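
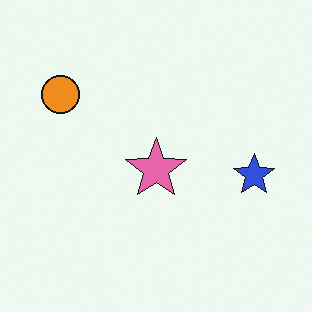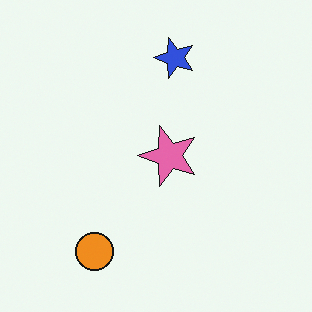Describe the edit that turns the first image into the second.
The transformation is: rotated 90° counter-clockwise.

The orange circle sits in the top-left of the first image and the bottom-left of the second — consistent with a whole-image 90° counter-clockwise rotation.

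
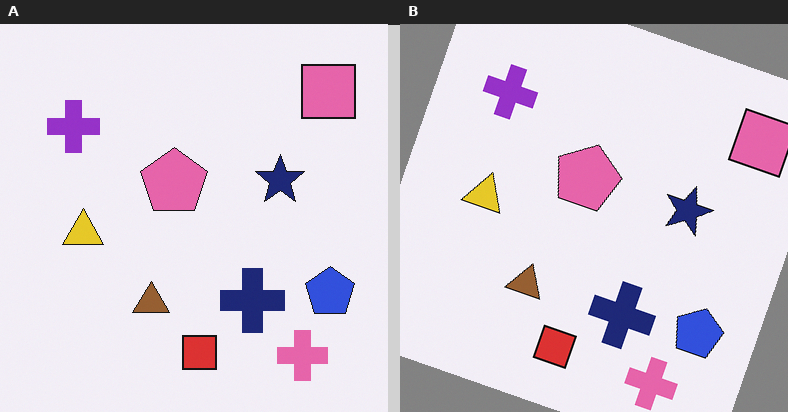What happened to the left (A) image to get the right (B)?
This is the original image rotated clockwise by a clearly visible amount.

Every shape is tilted by the same angle and the image corners show triangular fill wedges — a whole-image rotation by a non-right angle.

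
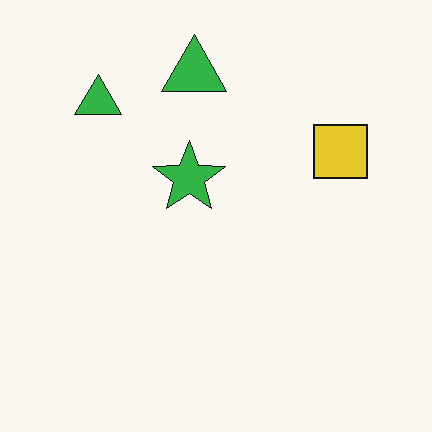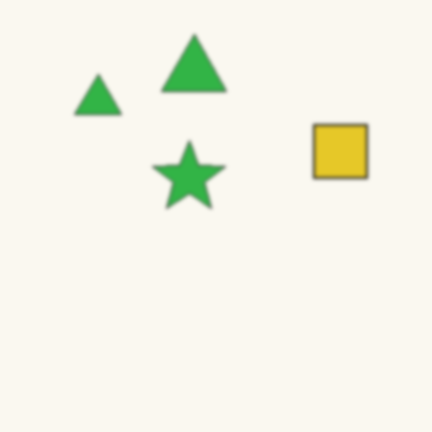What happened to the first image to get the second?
Lightly blurred.

Shape edges and outlines are uniformly softened across the whole image.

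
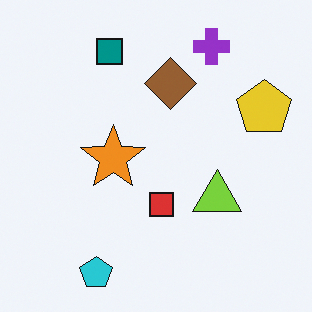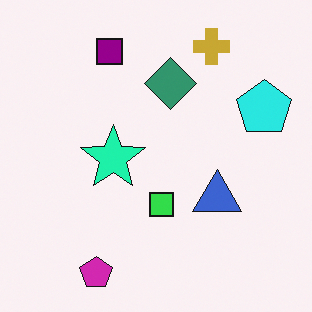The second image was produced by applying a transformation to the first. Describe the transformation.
Hue-shifted through roughly a third of the color wheel.

Every shape's color has rotated by the same amount around the hue wheel — a uniform hue shift.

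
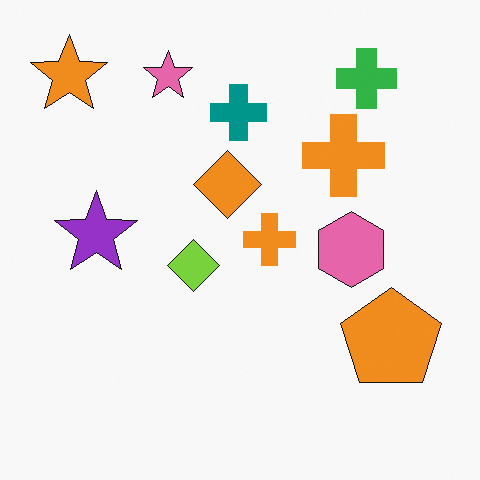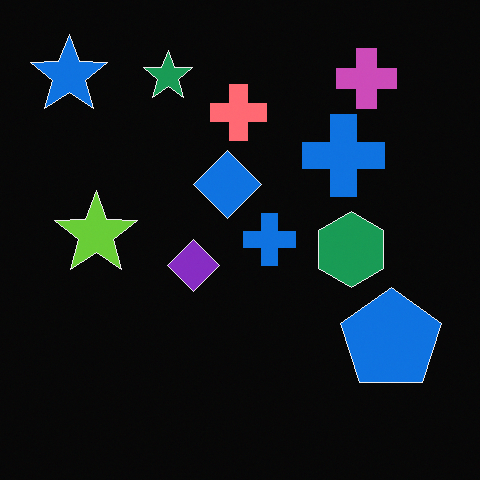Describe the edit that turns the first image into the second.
This is the original image color-inverted (negative).

The light background has become dark and every shape's color is its complement — a photographic negative.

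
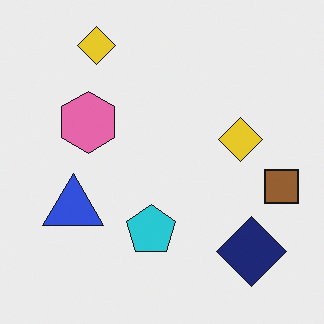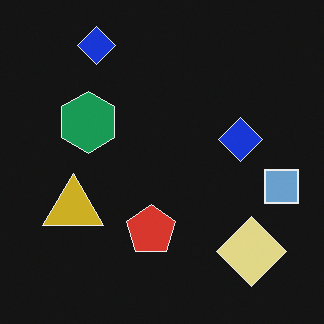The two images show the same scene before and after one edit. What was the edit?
Color-inverted (negative).

The light background has become dark and every shape's color is its complement — a photographic negative.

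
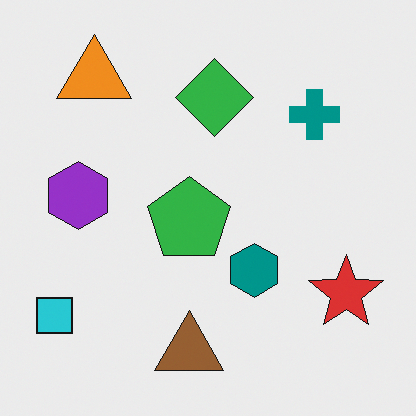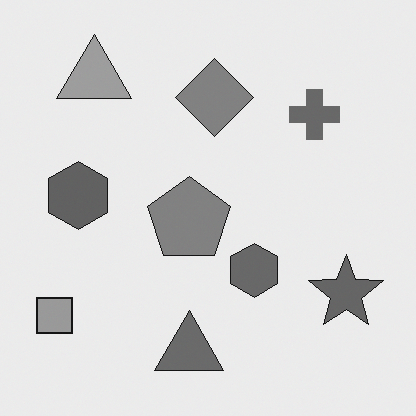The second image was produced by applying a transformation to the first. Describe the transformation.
It was converted to grayscale.

All color is removed — every shape is now a shade of grey.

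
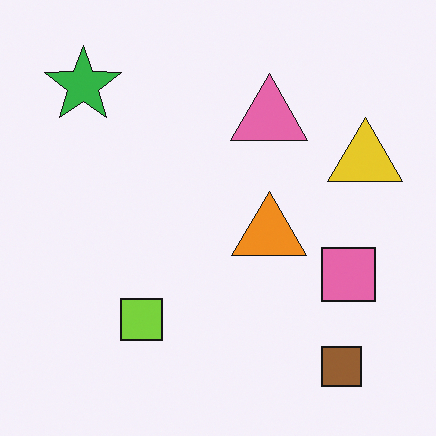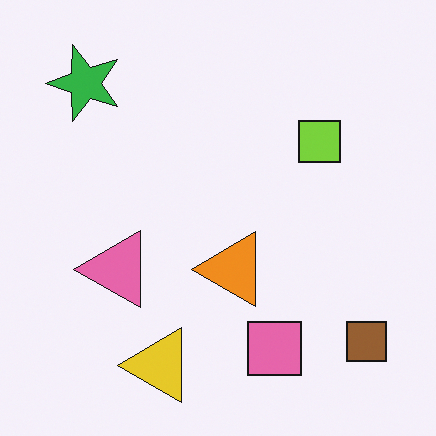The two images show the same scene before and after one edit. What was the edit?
Transposed (reflected across the top-left ↔ bottom-right diagonal).

Shapes have swapped their row and column positions — what was in the top-right is now in the bottom-left — a diagonal reflection.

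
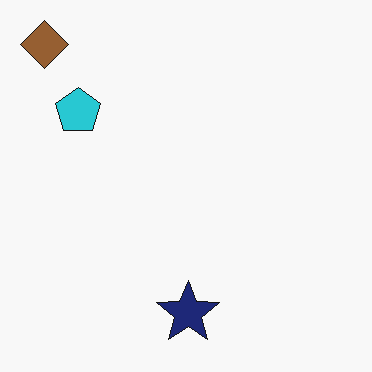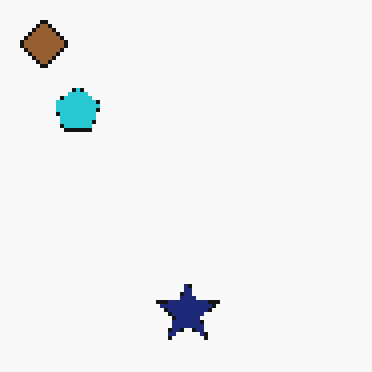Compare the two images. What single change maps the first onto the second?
This is the original image lightly pixelated (a mild mosaic effect).

Shapes are reduced to large square blocks; fine edges and outlines are lost — a downscale-then-upscale (mosaic) effect.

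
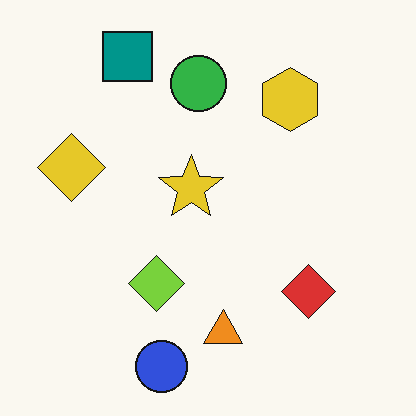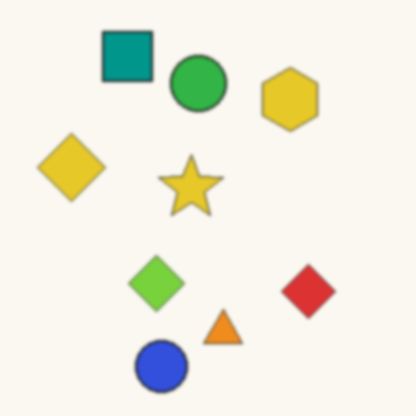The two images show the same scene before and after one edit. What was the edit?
The second image is the first slightly softened.

Shape edges and outlines are uniformly softened across the whole image.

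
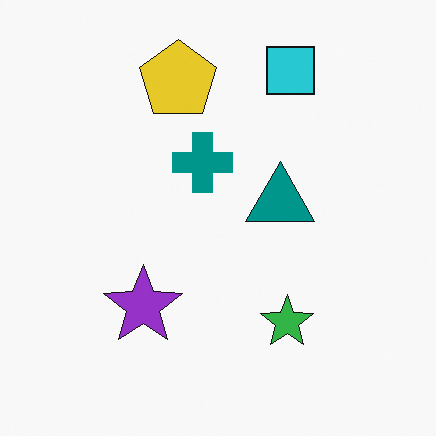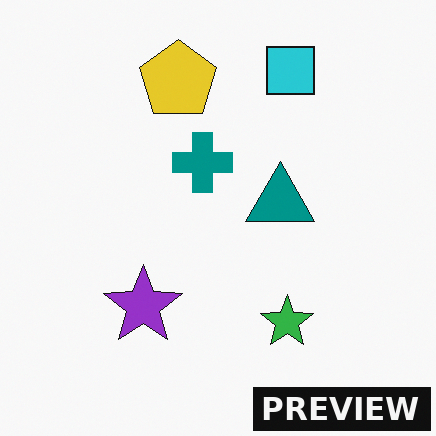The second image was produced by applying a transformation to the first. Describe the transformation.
The image was watermarked with the text "PREVIEW" in the lower-right corner.

A dark label reading "PREVIEW" appears in the lower-right corner.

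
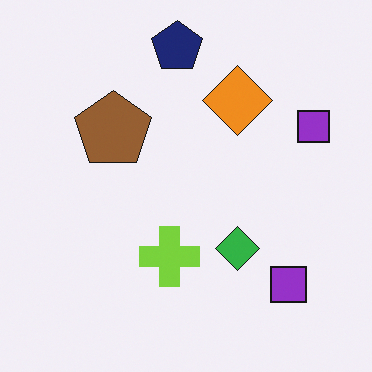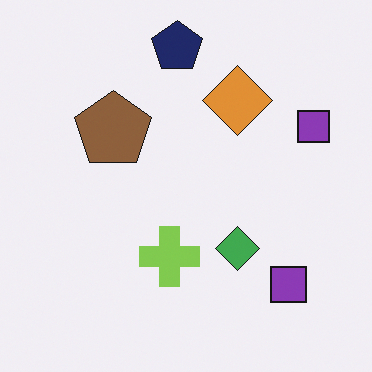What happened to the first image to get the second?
The image was slightly desaturated.

All colors are more muted and greyish — a global saturation change.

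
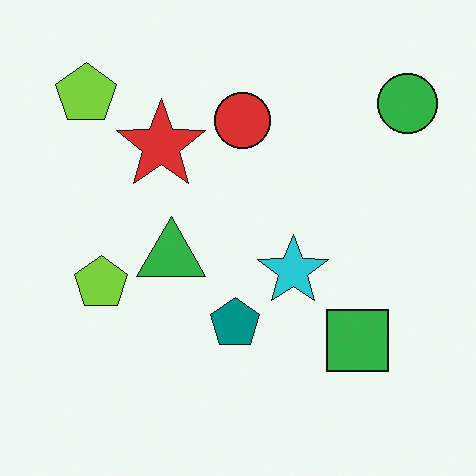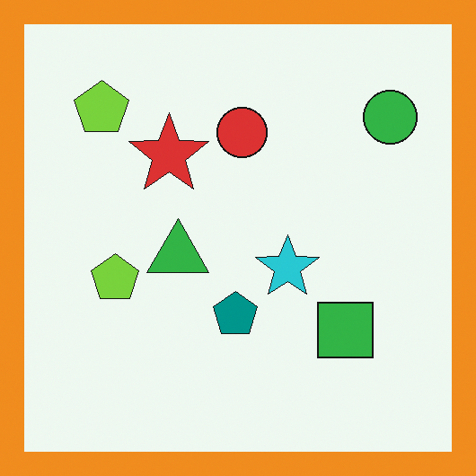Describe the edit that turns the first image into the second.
Framed with a orange border.

A solid orange frame runs around the edge of the second image, with the content slightly shrunk inside it.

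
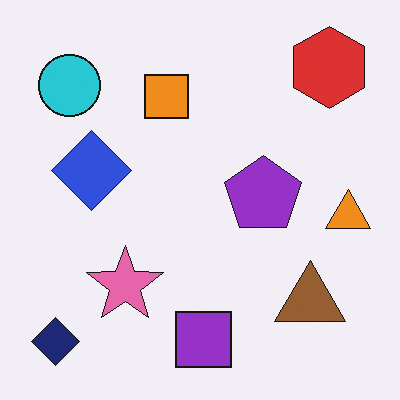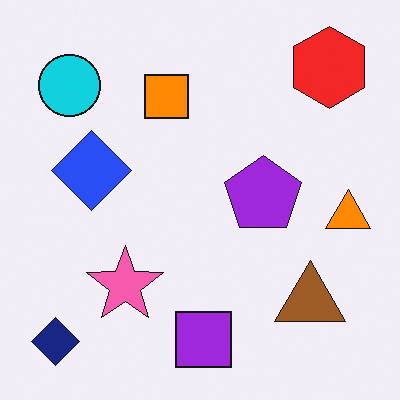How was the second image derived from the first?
The transformation is: slightly oversaturated.

All colors are more vivid — a global saturation change.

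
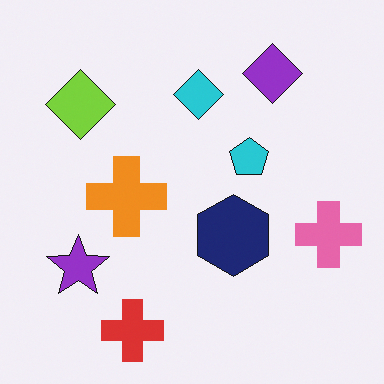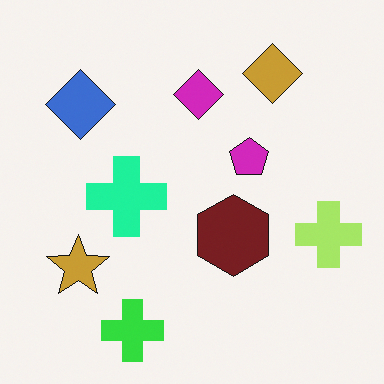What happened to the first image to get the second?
It was hue-shifted by a moderate amount.

Every shape's color has rotated by the same amount around the hue wheel — a uniform hue shift.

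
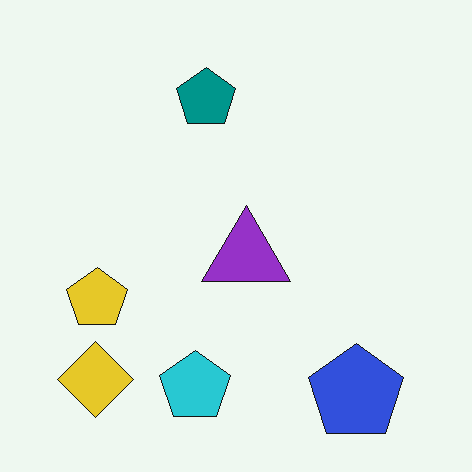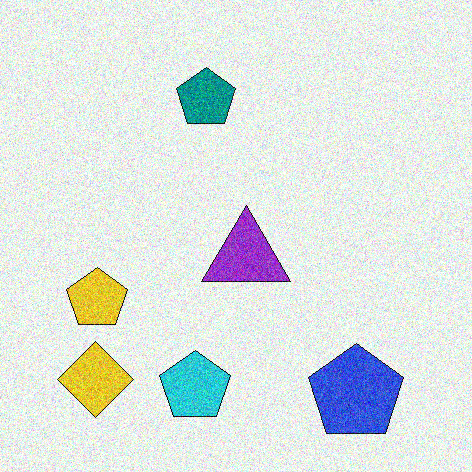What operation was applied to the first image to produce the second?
This is the original image degraded with strong gaussian noise.

Random speckle covers the whole image, including the flat background.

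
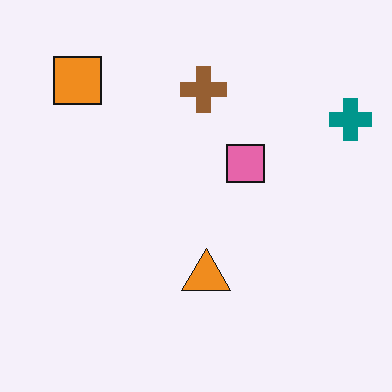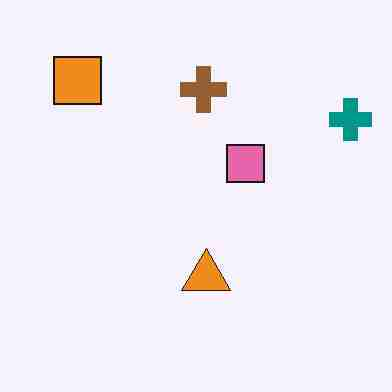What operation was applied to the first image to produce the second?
The second image is the first degraded with heavy JPEG compression.

Blocky 8×8 compression artifacts appear around shape edges and the flat background shows ringing — characteristic JPEG degradation.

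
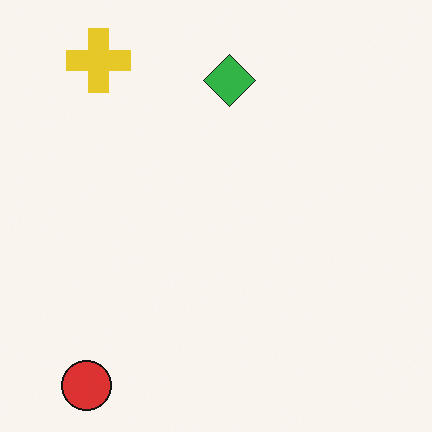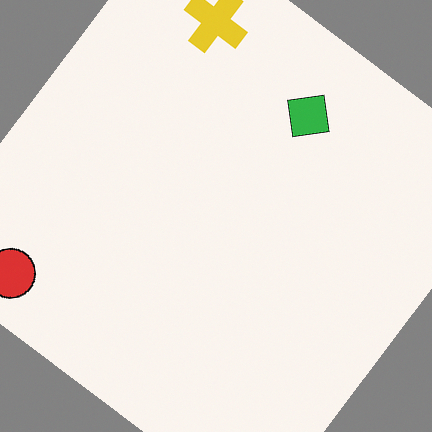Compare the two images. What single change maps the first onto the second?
The second image is the first rotated clockwise by a large amount — several tens of degrees.

Every shape is tilted by the same angle and the image corners show triangular fill wedges — a whole-image rotation by a non-right angle.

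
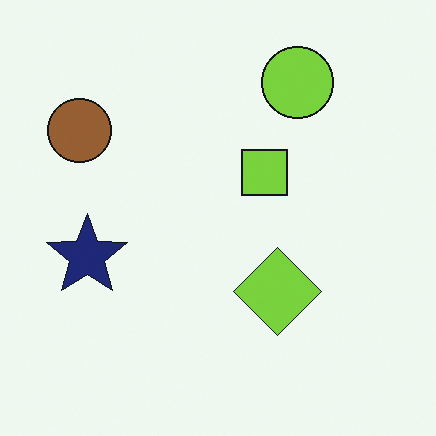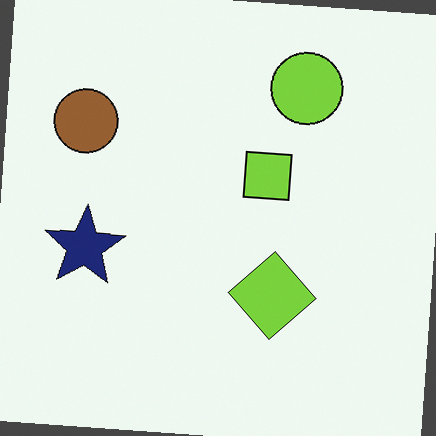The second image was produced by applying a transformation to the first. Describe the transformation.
The second image is the first rotated clockwise by a small amount.

Every shape is tilted by the same angle and the image corners show triangular fill wedges — a whole-image rotation by a non-right angle.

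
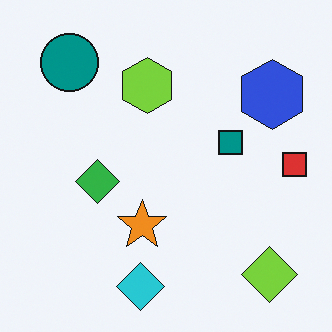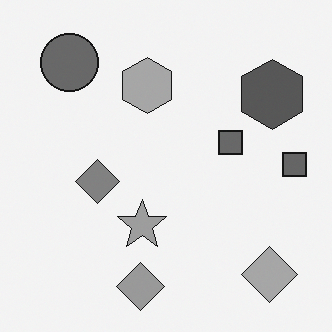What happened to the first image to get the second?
Converted to grayscale.

All color is removed — every shape is now a shade of grey.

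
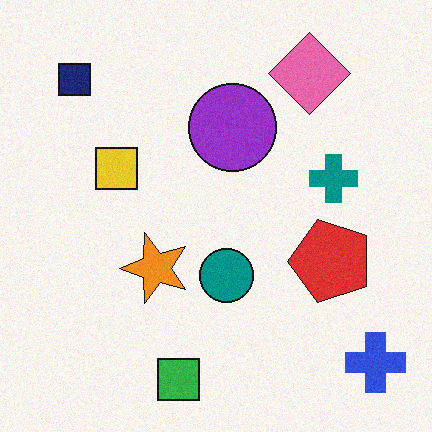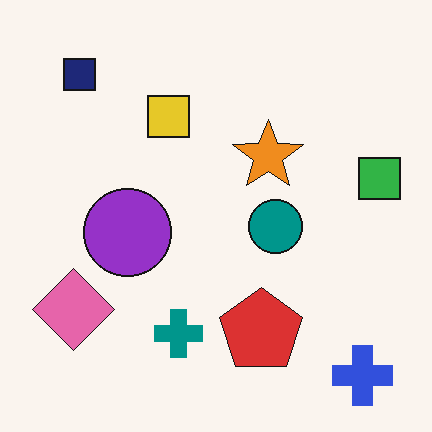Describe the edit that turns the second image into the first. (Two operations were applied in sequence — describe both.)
It was transposed (reflected across the top-left ↔ bottom-right diagonal), then degraded with light additive noise.

Shapes have swapped their row and column positions — what was in the top-right is now in the bottom-left — a diagonal reflection. Random speckle covers the whole image, including the flat background.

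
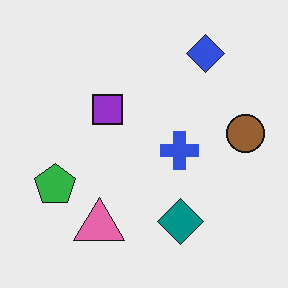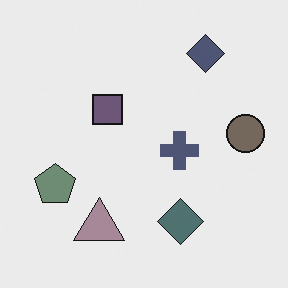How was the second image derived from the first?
This is the original image heavily desaturated.

All colors are more muted and greyish — a global saturation change.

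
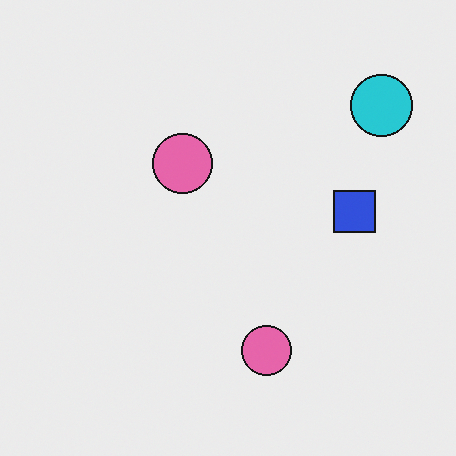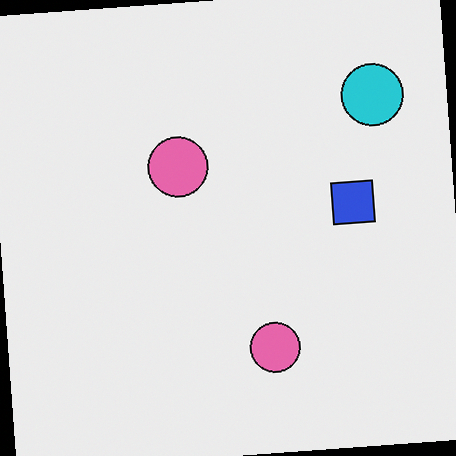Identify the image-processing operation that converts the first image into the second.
The transformation is: rotated counter-clockwise by a few degrees.

Every shape is tilted by the same angle and the image corners show triangular fill wedges — a whole-image rotation by a non-right angle.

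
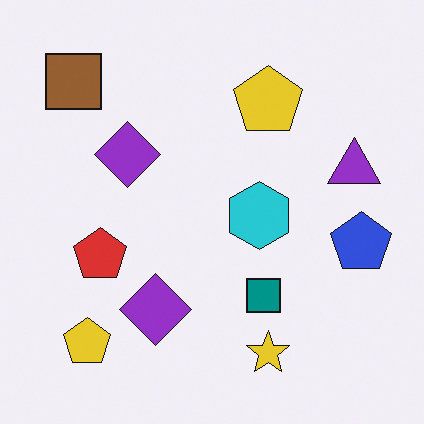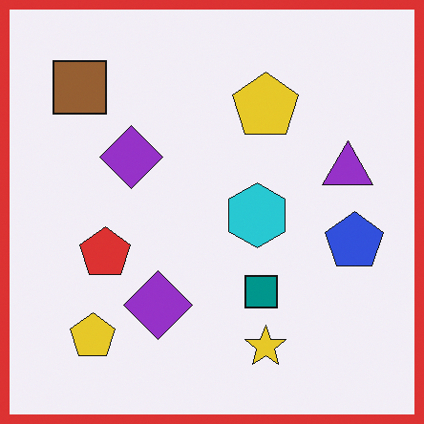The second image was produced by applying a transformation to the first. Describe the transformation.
It was framed with a red border.

A solid red frame runs around the edge of the second image, with the content slightly shrunk inside it.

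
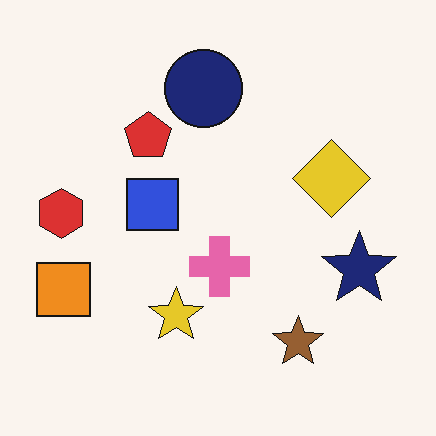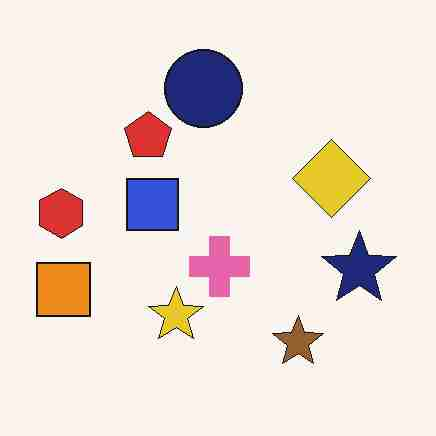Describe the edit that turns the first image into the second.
The image was heavily JPEG-compressed with obvious blocking artifacts.

Blocky 8×8 compression artifacts appear around shape edges and the flat background shows ringing — characteristic JPEG degradation.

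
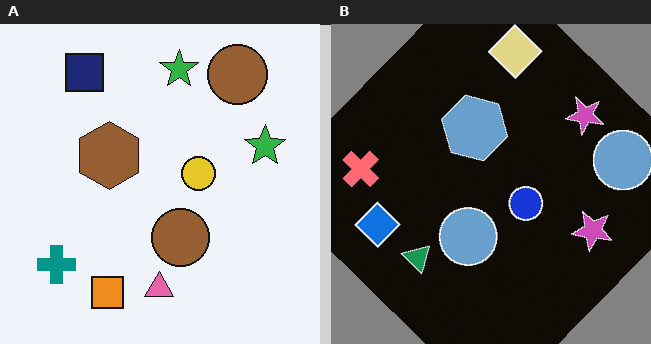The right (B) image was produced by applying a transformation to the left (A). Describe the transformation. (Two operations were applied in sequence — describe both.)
Color-inverted (negative), then rotated clockwise by a large amount — several tens of degrees.

The light background has become dark and every shape's color is its complement — a photographic negative. Every shape is tilted by the same angle and the image corners show triangular fill wedges — a whole-image rotation by a non-right angle.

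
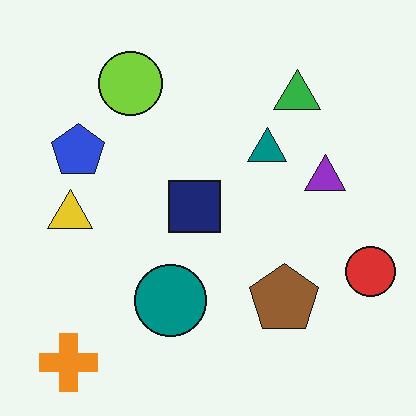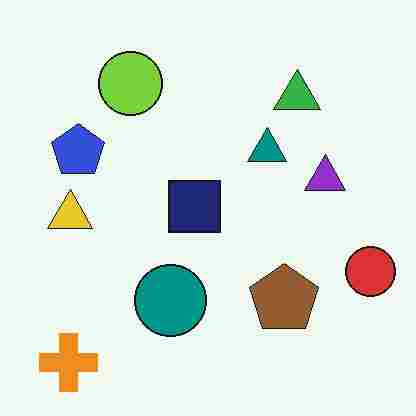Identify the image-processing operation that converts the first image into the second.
It was heavily JPEG-compressed with obvious blocking artifacts.

Blocky 8×8 compression artifacts appear around shape edges and the flat background shows ringing — characteristic JPEG degradation.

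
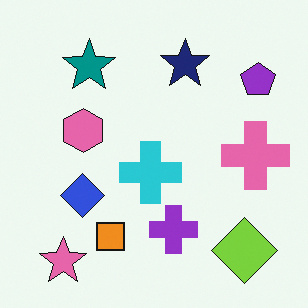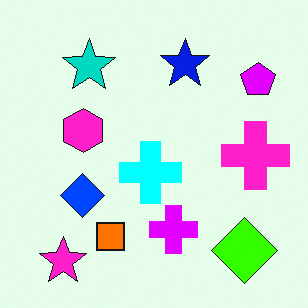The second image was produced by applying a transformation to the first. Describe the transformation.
It was heavily oversaturated.

All colors are more vivid — a global saturation change.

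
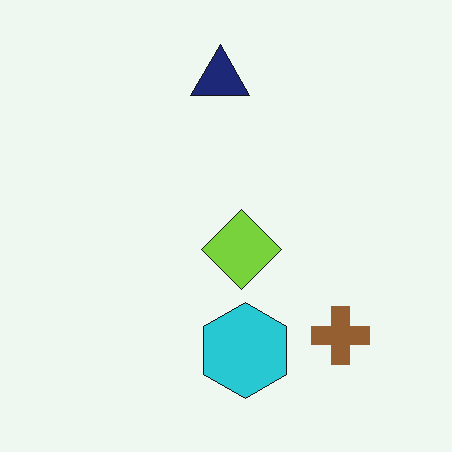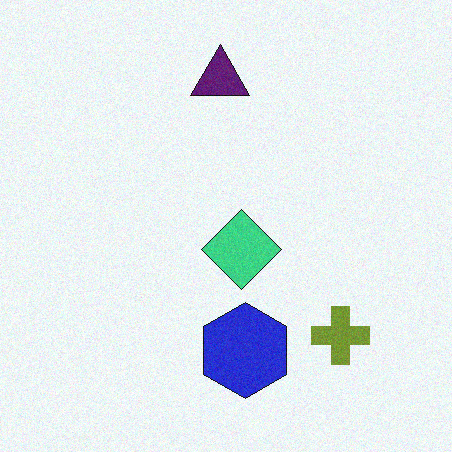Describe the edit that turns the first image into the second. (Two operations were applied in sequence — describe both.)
Hue-shifted by a small amount, then degraded with a light layer of grain.

Every shape's color has rotated by the same amount around the hue wheel — a uniform hue shift. Random speckle covers the whole image, including the flat background.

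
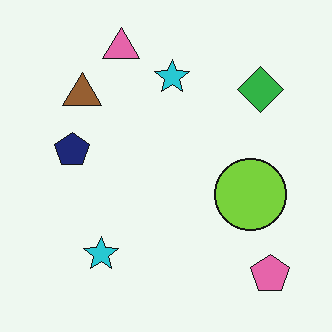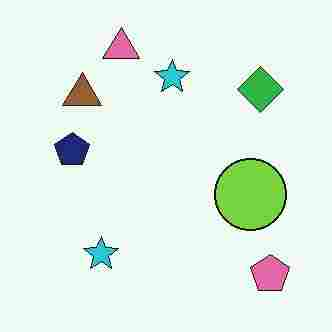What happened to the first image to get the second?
This is the original image degraded with heavy JPEG compression.

Blocky 8×8 compression artifacts appear around shape edges and the flat background shows ringing — characteristic JPEG degradation.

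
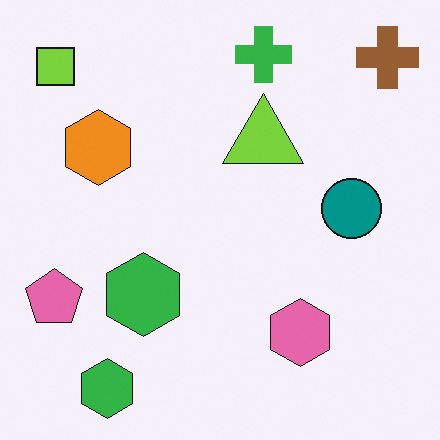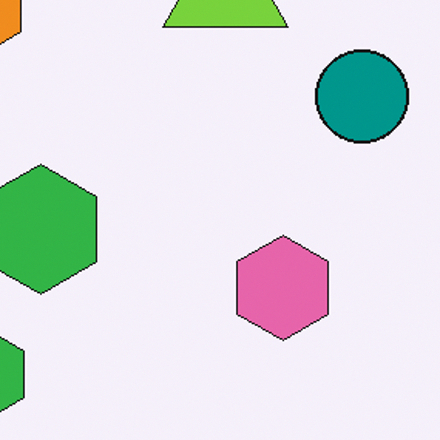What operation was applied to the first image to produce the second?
Cropped to a modestly smaller region and rescaled.

The visible shapes are larger and the field of view is narrower; shapes near the original edges may be partly or wholly outside the frame — a crop-and-rescale.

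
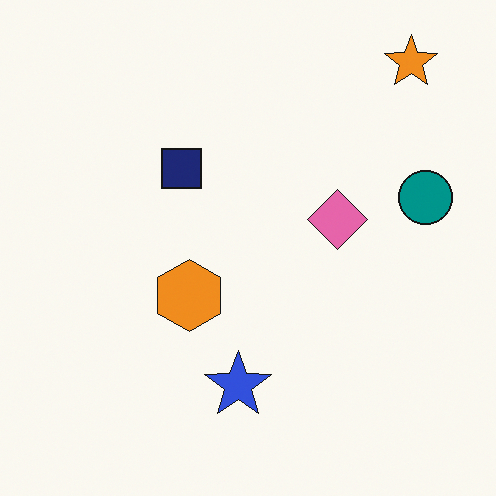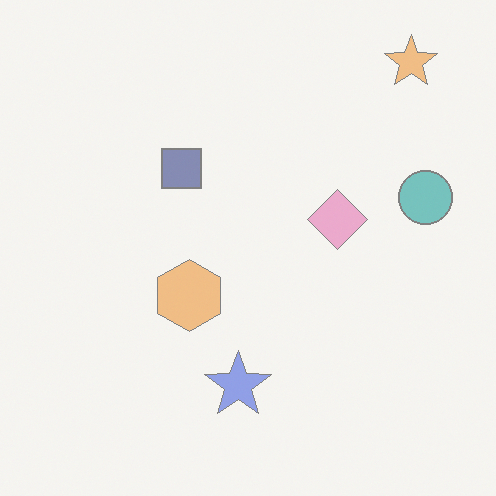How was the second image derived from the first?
The transformation is: washed out (contrast reduced).

Tones are pushed toward mid-grey across the whole image — a global contrast change.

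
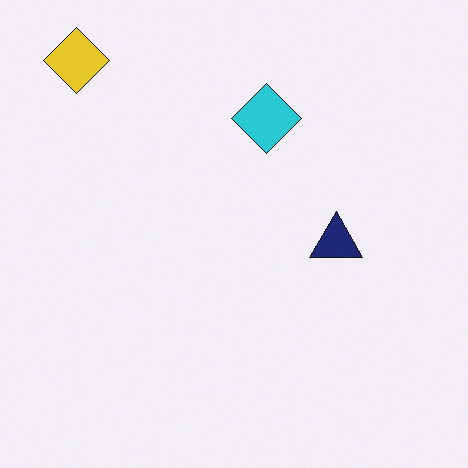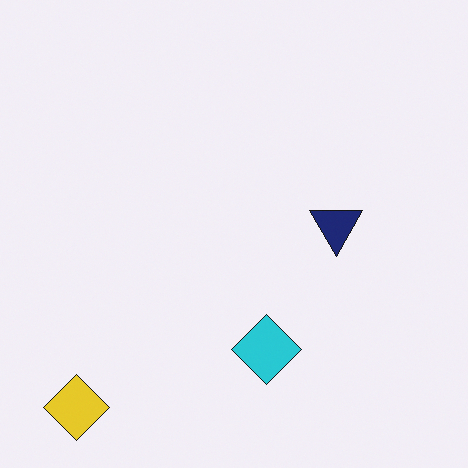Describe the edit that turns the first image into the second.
It was flipped vertically (top ↔ bottom).

The yellow diamond is in the top-left of the first image and the bottom-left of the second — shapes on opposite sides of the horizontal midline have swapped in a mirror flip.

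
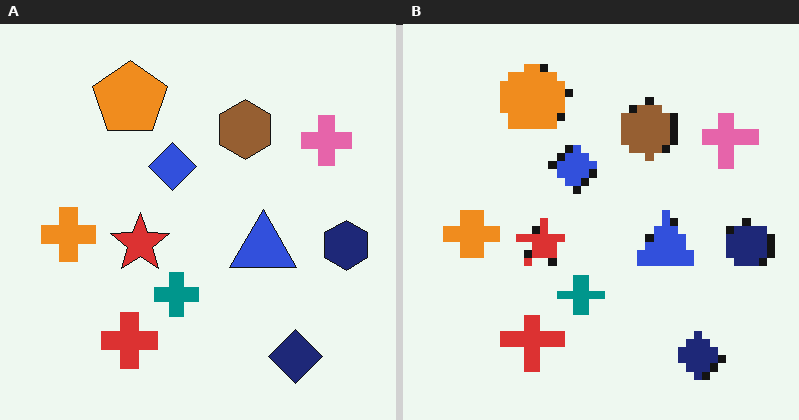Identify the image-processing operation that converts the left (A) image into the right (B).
The image was moderately pixelated.

Shapes are reduced to large square blocks; fine edges and outlines are lost — a downscale-then-upscale (mosaic) effect.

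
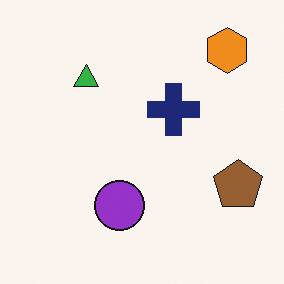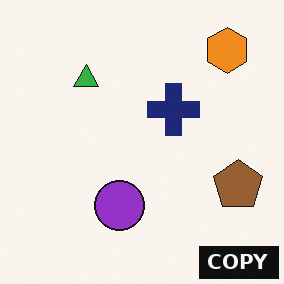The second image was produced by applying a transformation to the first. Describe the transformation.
The image was watermarked with the text "COPY" in the lower-right corner.

A dark label reading "COPY" appears in the lower-right corner.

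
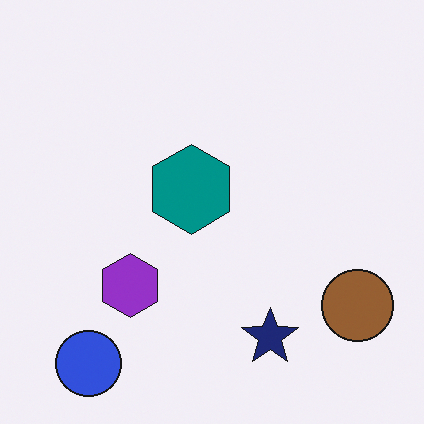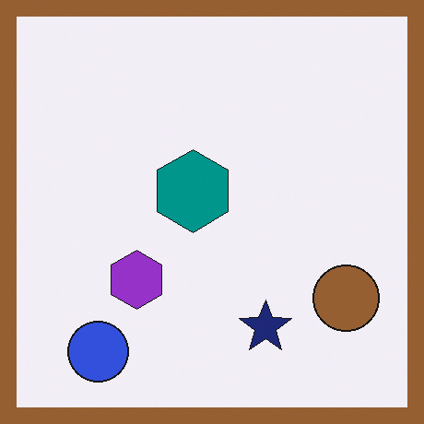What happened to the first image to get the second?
It was framed with a brown border.

A solid brown frame runs around the edge of the second image, with the content slightly shrunk inside it.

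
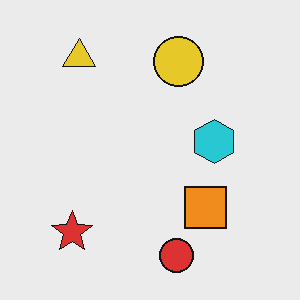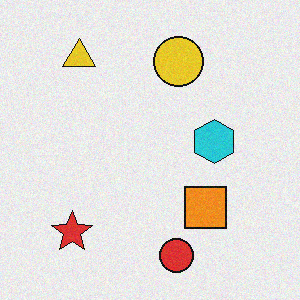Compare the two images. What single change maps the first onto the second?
The transformation is: degraded with subtle gaussian noise.

Random speckle covers the whole image, including the flat background.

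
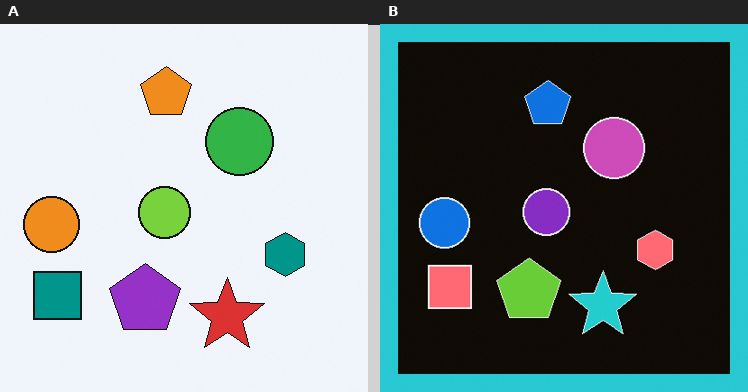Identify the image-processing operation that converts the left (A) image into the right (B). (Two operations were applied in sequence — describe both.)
The image was color-inverted (negative), then framed with a cyan border.

The light background has become dark and every shape's color is its complement — a photographic negative. A solid cyan frame runs around the edge of the right (B) image, with the content slightly shrunk inside it.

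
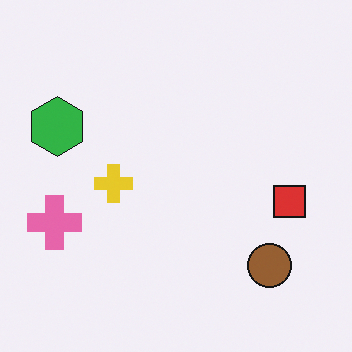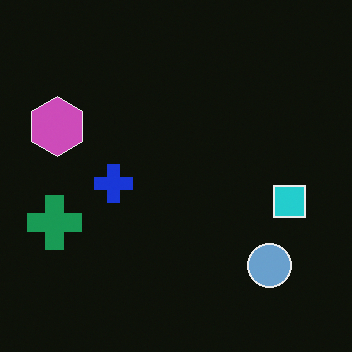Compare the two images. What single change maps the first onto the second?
The image was color-inverted (negative).

The light background has become dark and every shape's color is its complement — a photographic negative.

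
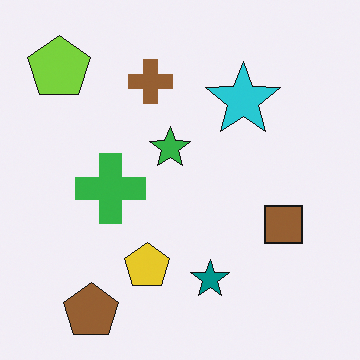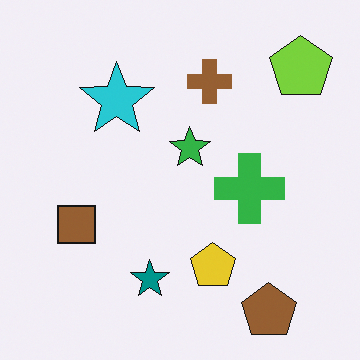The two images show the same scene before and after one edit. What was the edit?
The image was flipped horizontally (left ↔ right).

The lime pentagon is in the top-left of the first image and the top-right of the second — shapes on opposite sides of the vertical midline have swapped in a mirror flip.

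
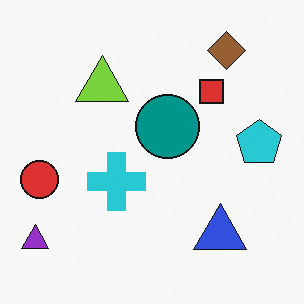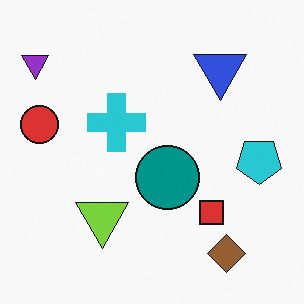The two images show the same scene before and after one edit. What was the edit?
The image was flipped vertically (top ↔ bottom).

The brown diamond is in the top-right of the first image and the bottom-right of the second — shapes on opposite sides of the horizontal midline have swapped in a mirror flip.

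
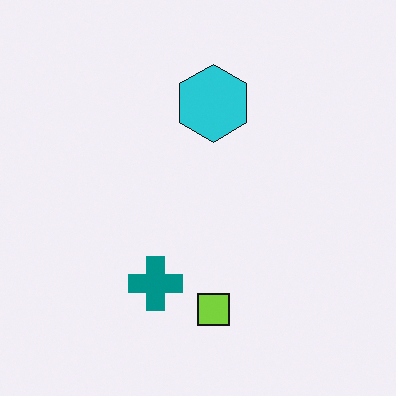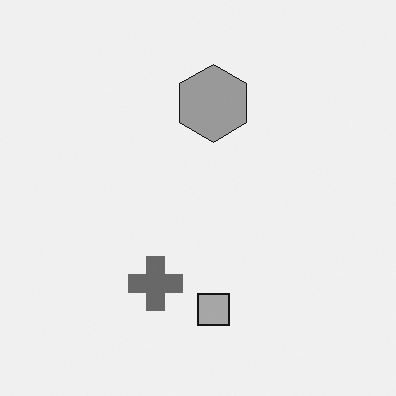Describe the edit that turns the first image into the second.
The transformation is: converted to grayscale.

All color is removed — every shape is now a shade of grey.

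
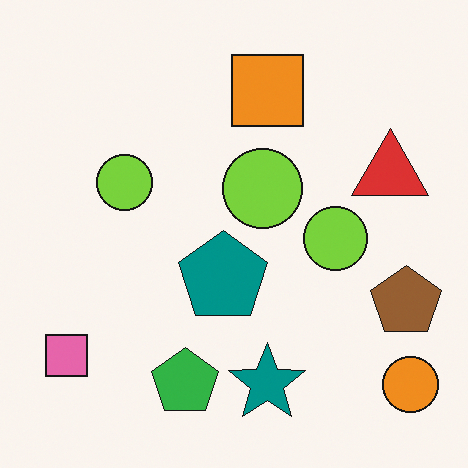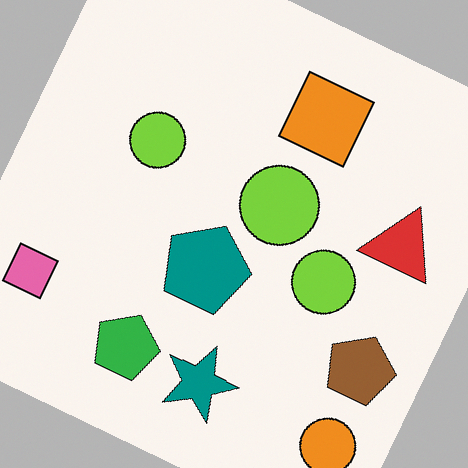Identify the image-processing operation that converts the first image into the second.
Rotated clockwise by a moderate amount.

Every shape is tilted by the same angle and the image corners show triangular fill wedges — a whole-image rotation by a non-right angle.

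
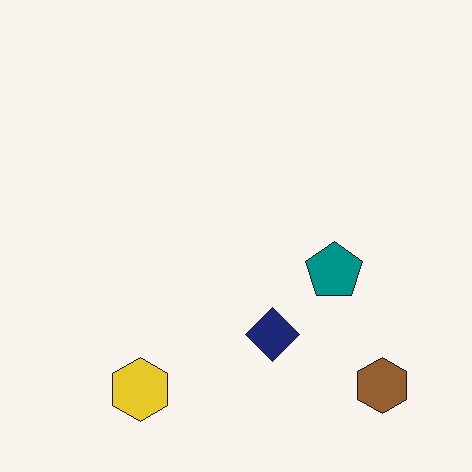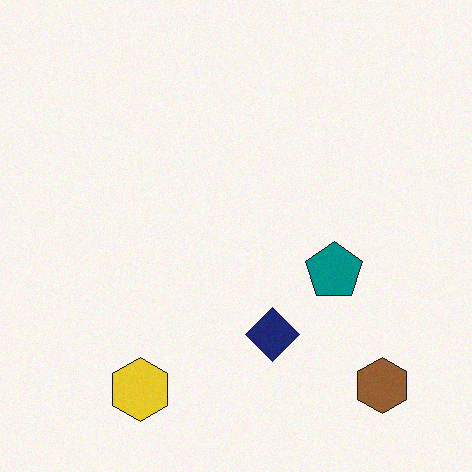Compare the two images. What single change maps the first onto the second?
This is the original image degraded with subtle gaussian noise.

Random speckle covers the whole image, including the flat background.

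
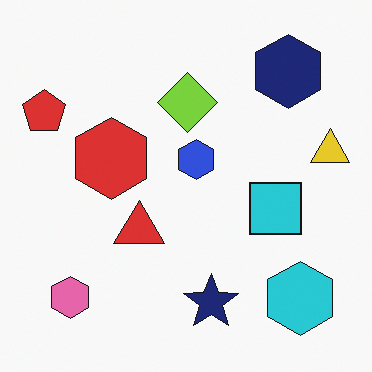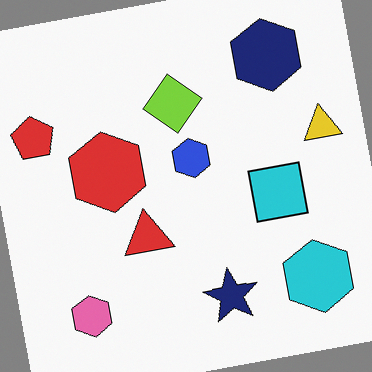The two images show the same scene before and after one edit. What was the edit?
The transformation is: rotated counter-clockwise by a slight angle.

Every shape is tilted by the same angle and the image corners show triangular fill wedges — a whole-image rotation by a non-right angle.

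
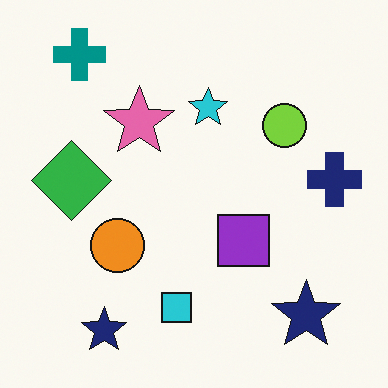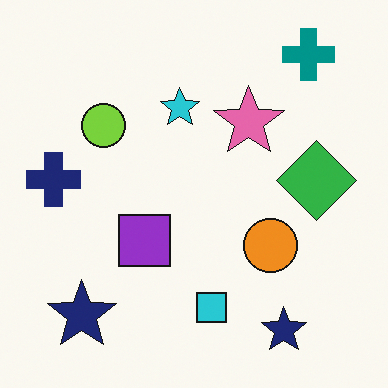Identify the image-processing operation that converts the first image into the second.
The second image is the first flipped horizontally (left ↔ right).

The navy cross is in the right of the first image and the left of the second — shapes on opposite sides of the vertical midline have swapped in a mirror flip.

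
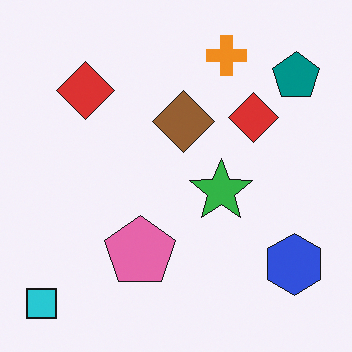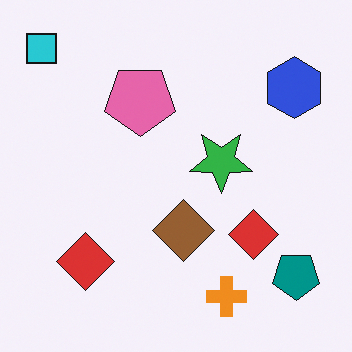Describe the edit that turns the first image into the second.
The second image is the first flipped vertically (top ↔ bottom).

The cyan square is in the bottom-left of the first image and the top-left of the second — shapes on opposite sides of the horizontal midline have swapped in a mirror flip.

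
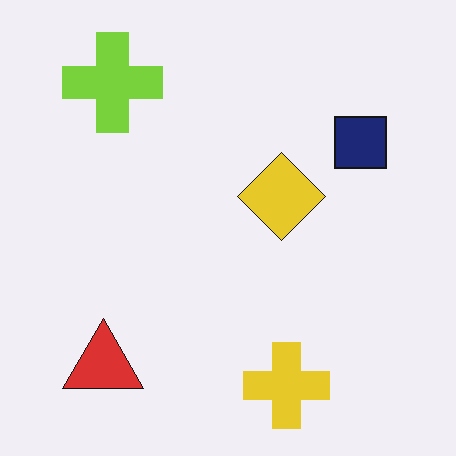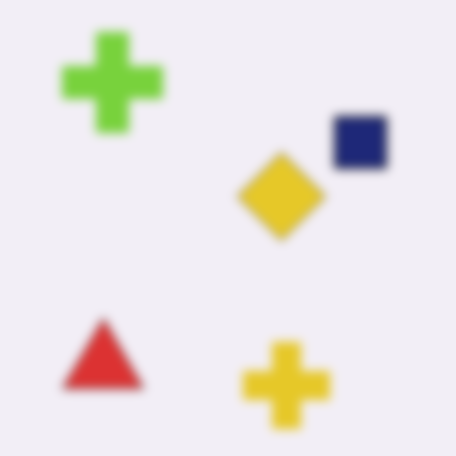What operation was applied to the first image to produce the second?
Strongly gaussian-blurred.

Shape edges and outlines are uniformly softened across the whole image.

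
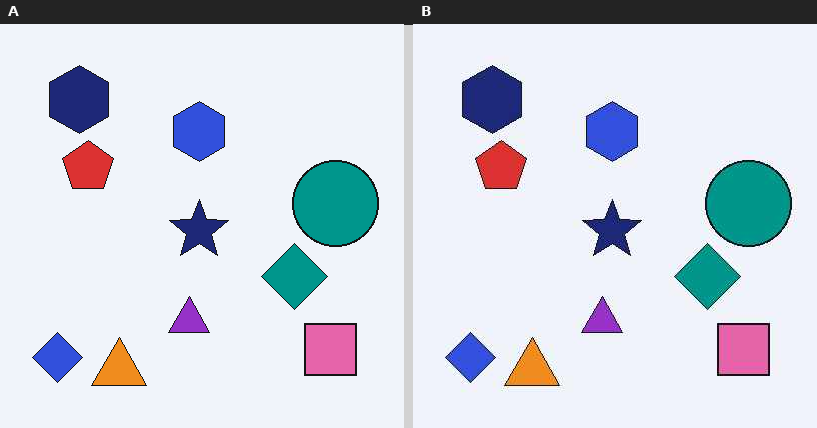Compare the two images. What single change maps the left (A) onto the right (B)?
It was JPEG-compressed with visible artifacts.

Blocky 8×8 compression artifacts appear around shape edges and the flat background shows ringing — characteristic JPEG degradation.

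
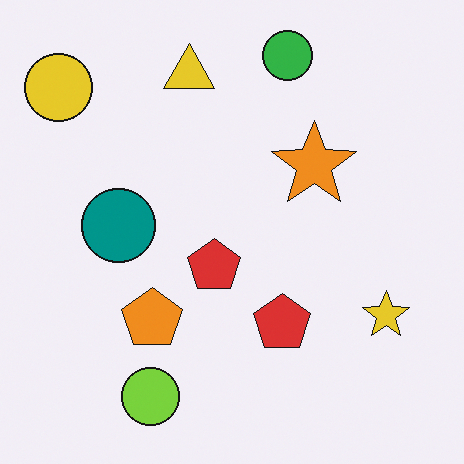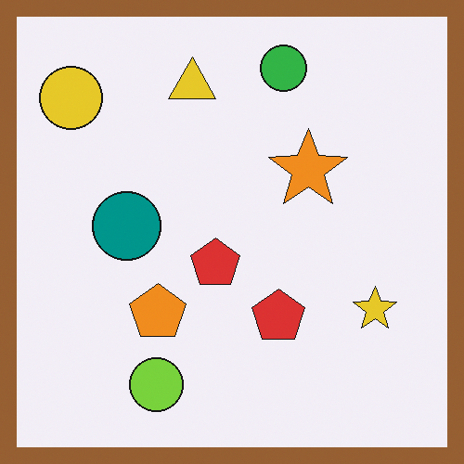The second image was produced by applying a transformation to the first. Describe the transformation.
The second image is the first framed with a brown border.

A solid brown frame runs around the edge of the second image, with the content slightly shrunk inside it.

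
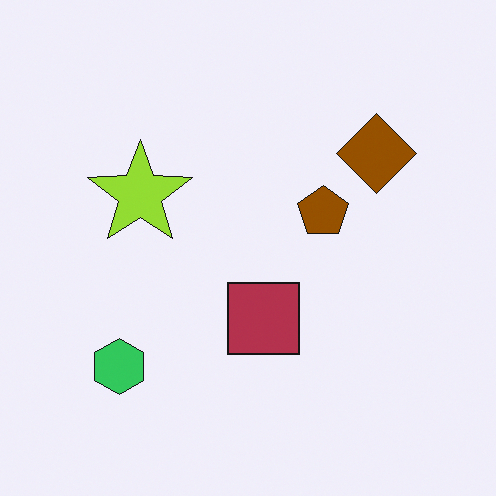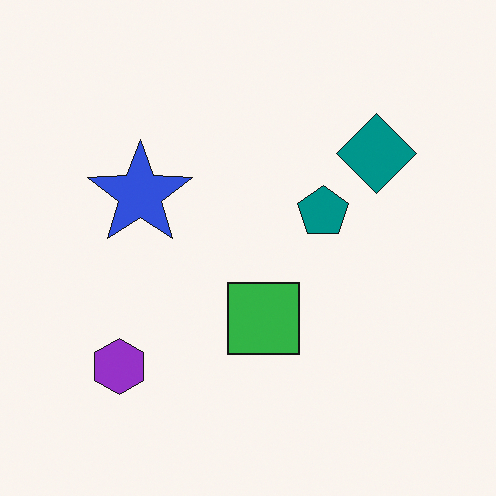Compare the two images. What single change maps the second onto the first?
The first image is the second hue-shifted by a large amount.

Every shape's color has rotated by the same amount around the hue wheel — a uniform hue shift.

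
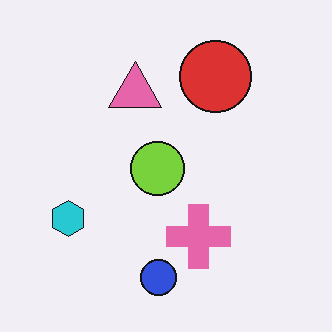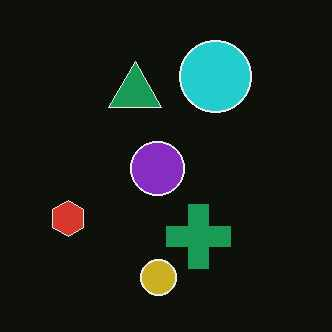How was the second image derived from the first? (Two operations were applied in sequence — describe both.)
Color-inverted (negative), then JPEG-compressed with visible artifacts.

The light background has become dark and every shape's color is its complement — a photographic negative. Blocky 8×8 compression artifacts appear around shape edges and the flat background shows ringing — characteristic JPEG degradation.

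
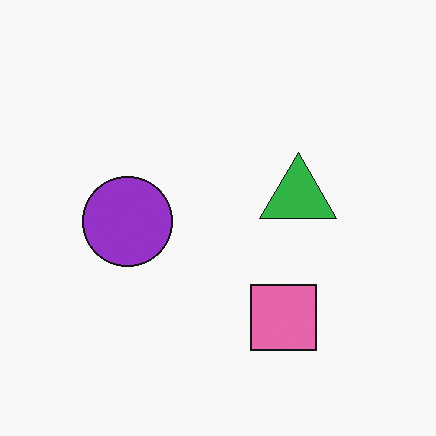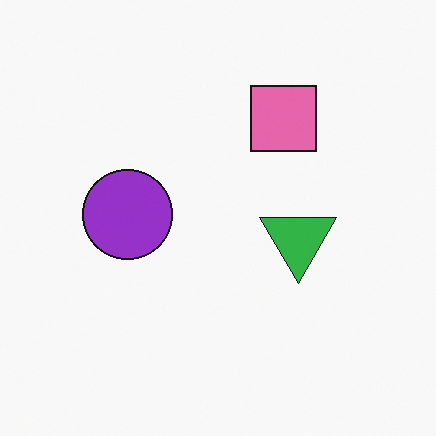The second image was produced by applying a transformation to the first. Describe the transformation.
It was flipped vertically (top ↔ bottom).

The pink square is in the bottom of the first image and the top of the second — shapes on opposite sides of the horizontal midline have swapped in a mirror flip.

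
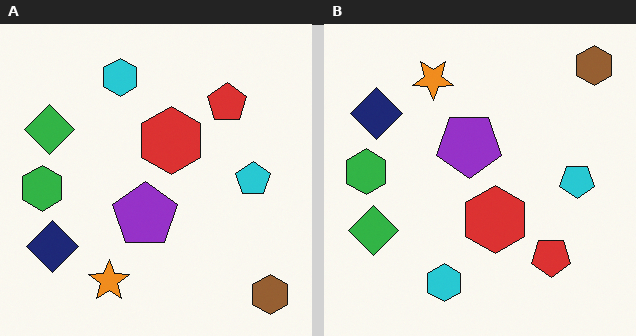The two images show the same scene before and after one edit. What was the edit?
The image was flipped vertically (top ↔ bottom).

The brown hexagon is in the bottom-right of the left (A) image and the top-right of the right (B) — shapes on opposite sides of the horizontal midline have swapped in a mirror flip.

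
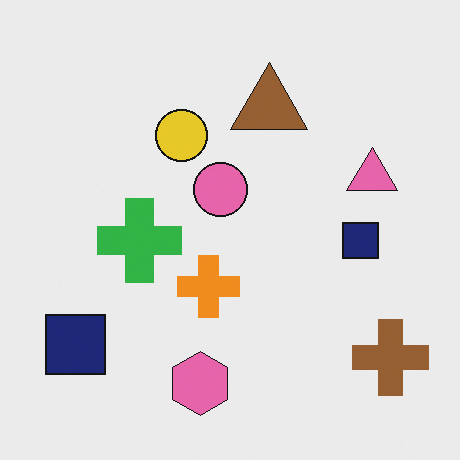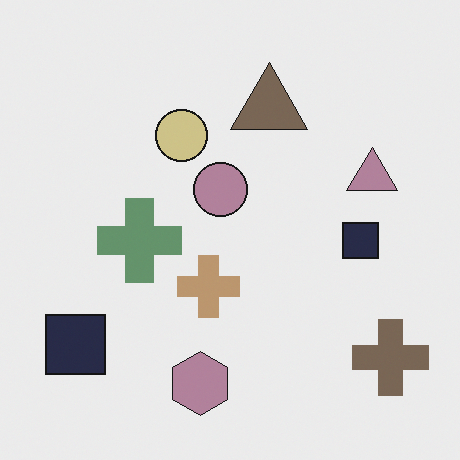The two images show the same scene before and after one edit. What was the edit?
Heavily desaturated.

All colors are more muted and greyish — a global saturation change.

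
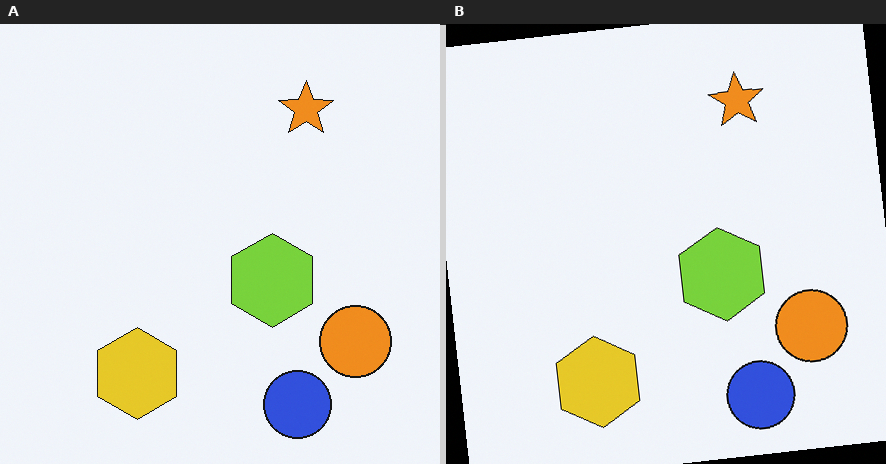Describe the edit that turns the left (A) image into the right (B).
The right (B) image is the left (A) rotated counter-clockwise by a few degrees.

Every shape is tilted by the same angle and the image corners show triangular fill wedges — a whole-image rotation by a non-right angle.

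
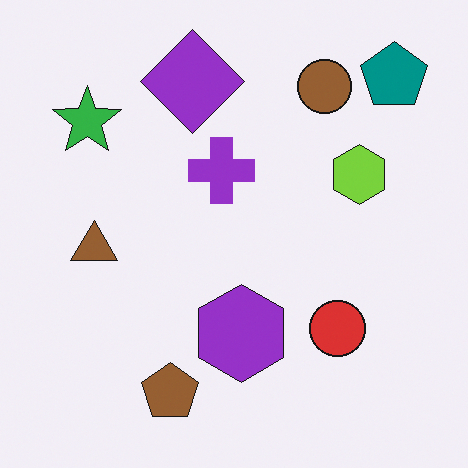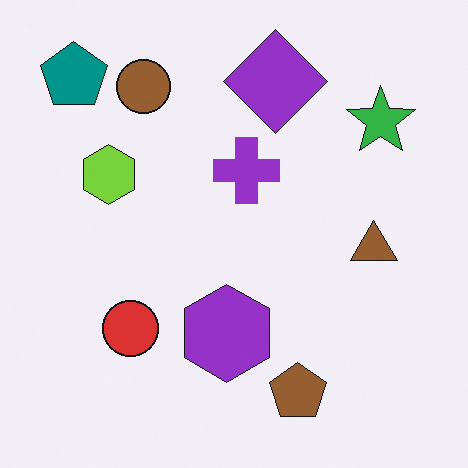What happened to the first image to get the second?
The image was flipped horizontally (left ↔ right).

The teal pentagon is in the top-right of the first image and the top-left of the second — shapes on opposite sides of the vertical midline have swapped in a mirror flip.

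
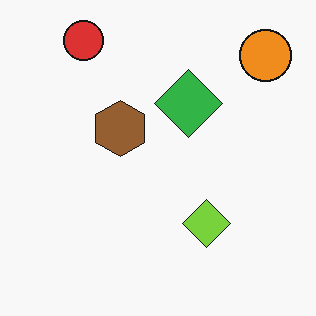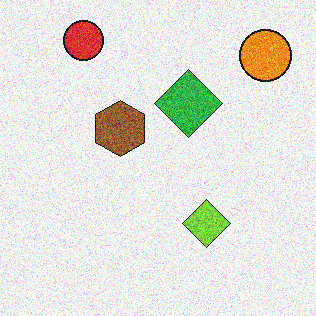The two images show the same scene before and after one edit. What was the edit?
The transformation is: degraded with a thick layer of grain.

Random speckle covers the whole image, including the flat background.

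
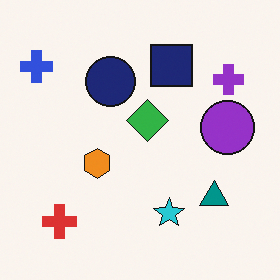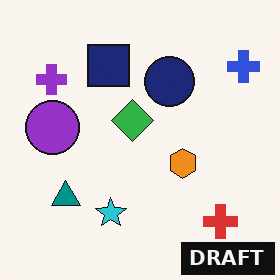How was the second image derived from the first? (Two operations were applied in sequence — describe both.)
Flipped horizontally (left ↔ right), then watermarked with the text "DRAFT" in the lower-right corner.

The blue cross is in the top-left of the first image and the top-right of the second — shapes on opposite sides of the vertical midline have swapped in a mirror flip. A dark label reading "DRAFT" appears in the lower-right corner.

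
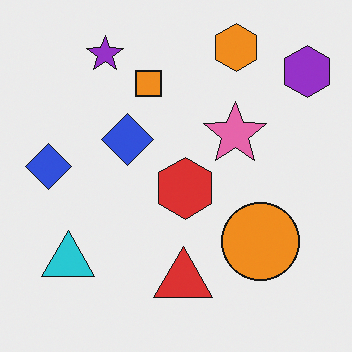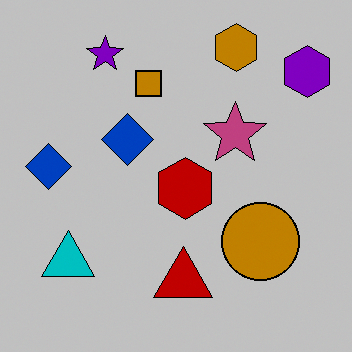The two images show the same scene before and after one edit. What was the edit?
The image was aggressively posterized.

Each flat color has snapped to a coarser quantized level — most visibly, the near-white background has dropped to a flat grey.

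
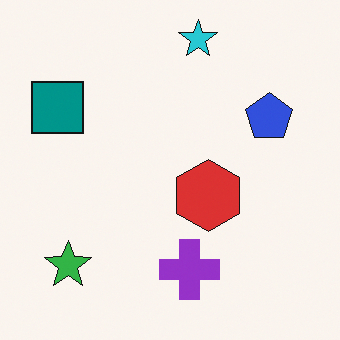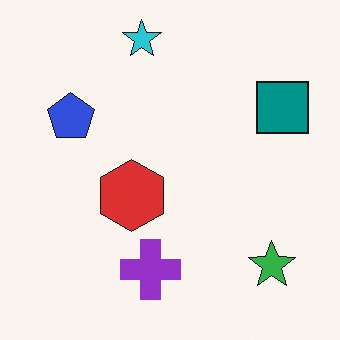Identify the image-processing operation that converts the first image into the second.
The image was flipped horizontally (left ↔ right).

The teal square is in the top-left of the first image and the top-right of the second — shapes on opposite sides of the vertical midline have swapped in a mirror flip.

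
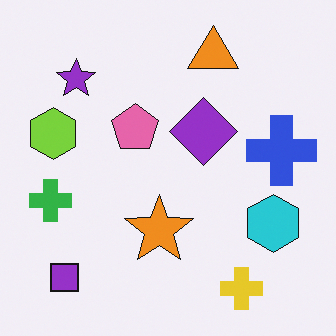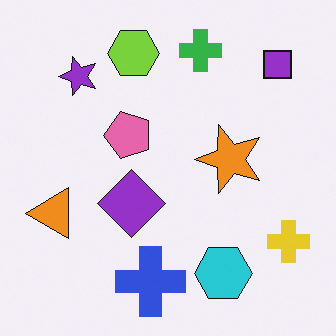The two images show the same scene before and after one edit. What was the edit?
It was transposed (reflected across the top-left ↔ bottom-right diagonal).

Shapes have swapped their row and column positions — what was in the top-right is now in the bottom-left — a diagonal reflection.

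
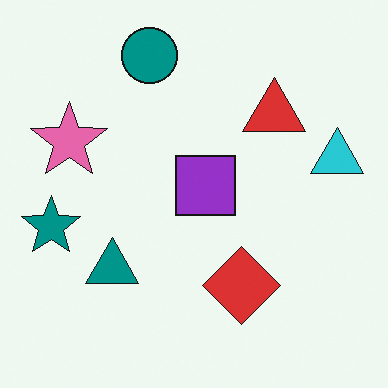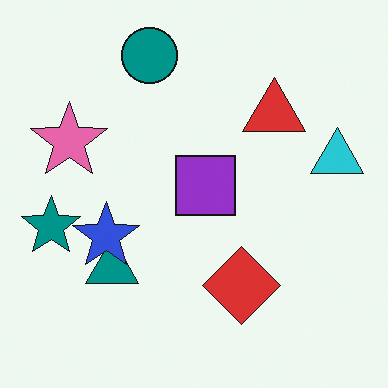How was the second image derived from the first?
The image was overlaid with an additional blue star.

A blue star appears in the second image that is absent from the first.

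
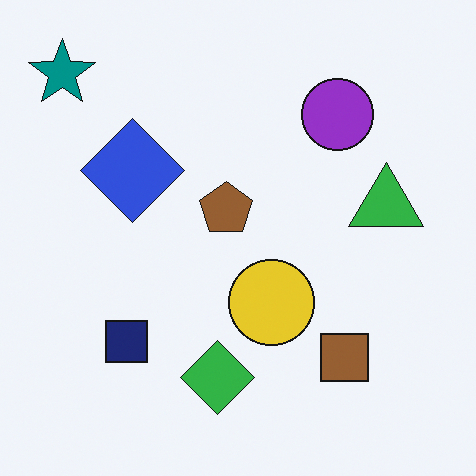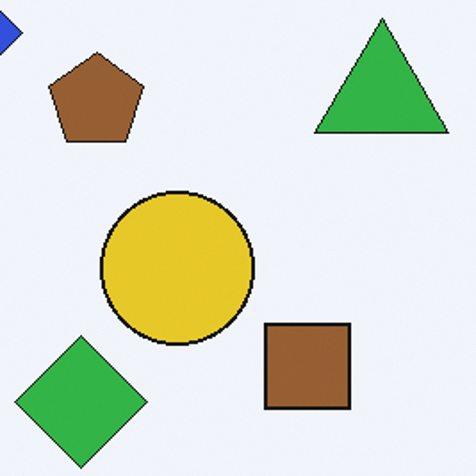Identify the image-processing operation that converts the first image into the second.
The transformation is: cropped tightly and scaled back up.

The visible shapes are larger and the field of view is narrower; shapes near the original edges may be partly or wholly outside the frame — a crop-and-rescale.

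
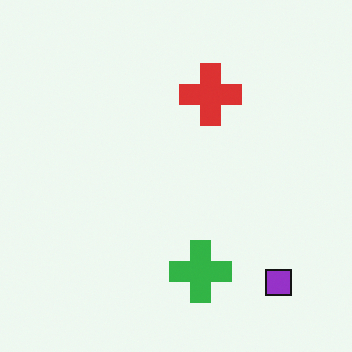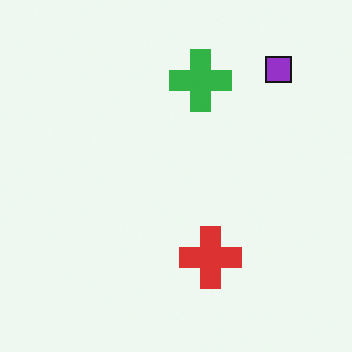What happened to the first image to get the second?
This is the original image flipped vertically (top ↔ bottom).

The purple square is in the bottom-right of the first image and the top-right of the second — shapes on opposite sides of the horizontal midline have swapped in a mirror flip.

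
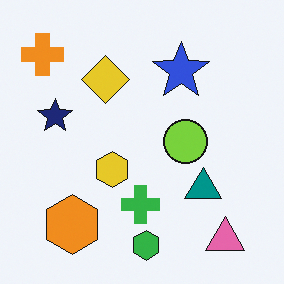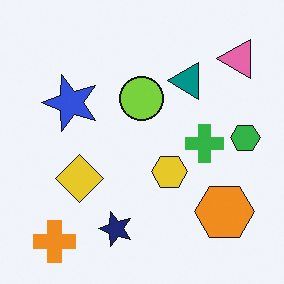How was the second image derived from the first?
The second image is the first rotated 90° counter-clockwise.

The orange cross sits in the top-left of the first image and the bottom-left of the second — consistent with a whole-image 90° counter-clockwise rotation.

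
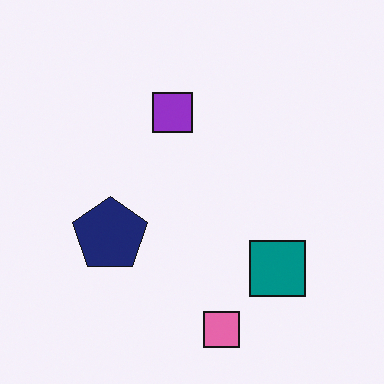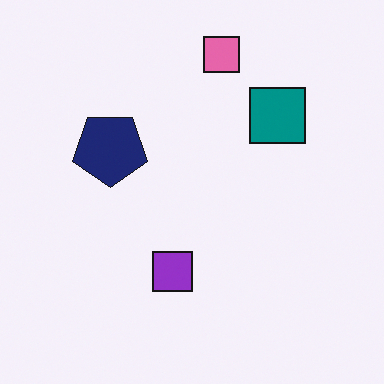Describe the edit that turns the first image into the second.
The image was flipped vertically (top ↔ bottom).

The pink square is in the bottom of the first image and the top of the second — shapes on opposite sides of the horizontal midline have swapped in a mirror flip.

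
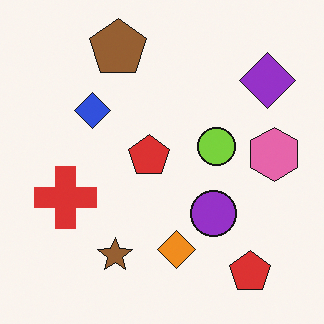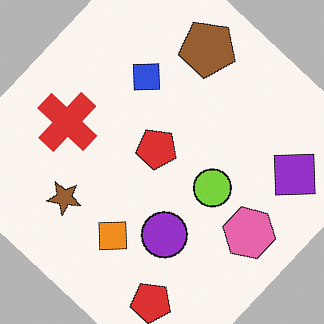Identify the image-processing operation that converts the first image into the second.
The image was rotated clockwise by a large amount — several tens of degrees.

Every shape is tilted by the same angle and the image corners show triangular fill wedges — a whole-image rotation by a non-right angle.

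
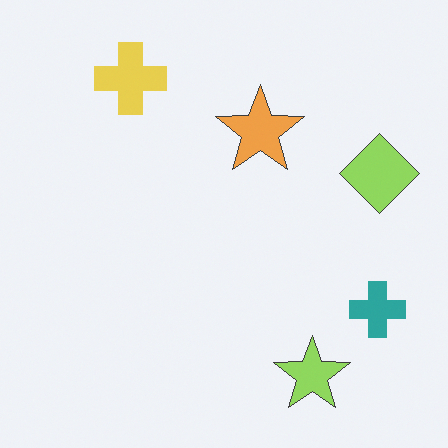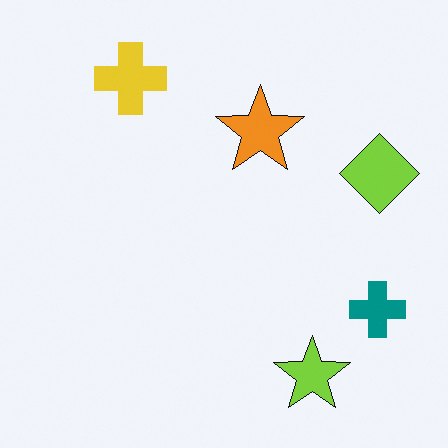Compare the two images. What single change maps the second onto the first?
The first image is the second given slightly reduced contrast.

Tones are pushed toward mid-grey across the whole image — a global contrast change.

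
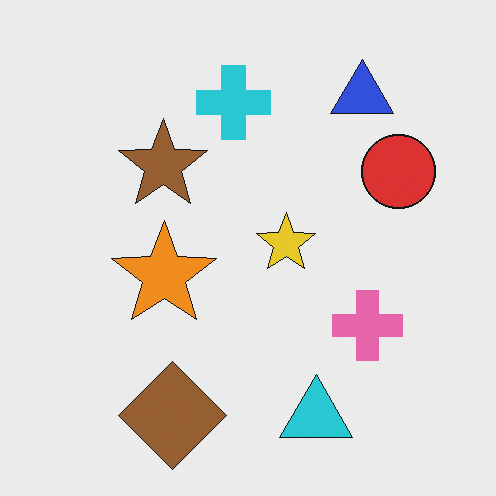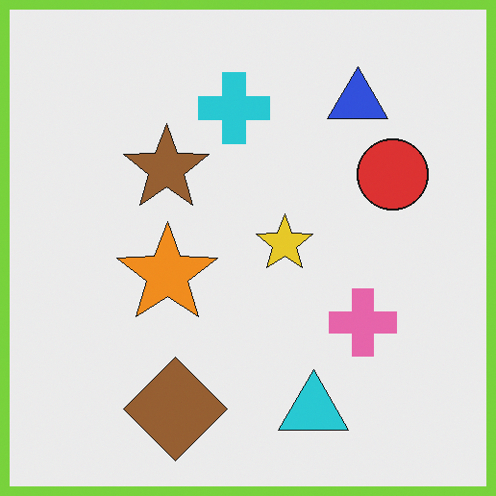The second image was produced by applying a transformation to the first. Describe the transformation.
It was framed with a lime border.

A solid lime frame runs around the edge of the second image, with the content slightly shrunk inside it.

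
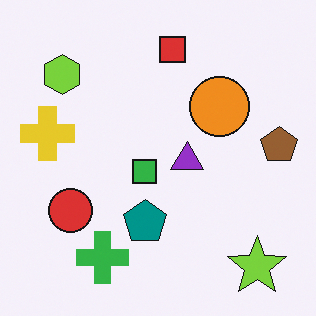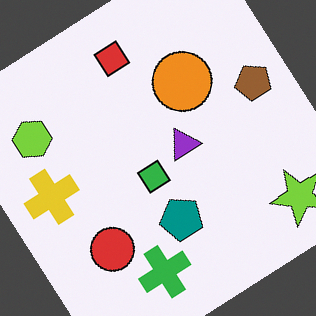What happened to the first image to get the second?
This is the original image rotated counter-clockwise by a large amount — several tens of degrees.

Every shape is tilted by the same angle and the image corners show triangular fill wedges — a whole-image rotation by a non-right angle.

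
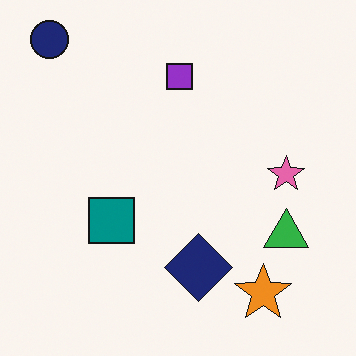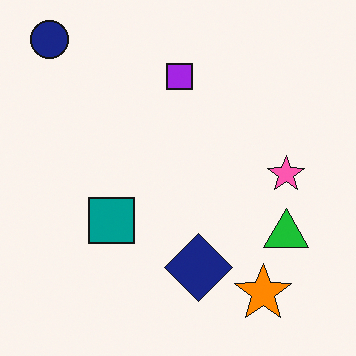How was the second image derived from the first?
The image was slightly oversaturated.

All colors are more vivid — a global saturation change.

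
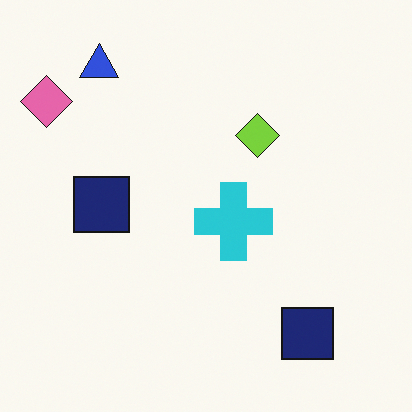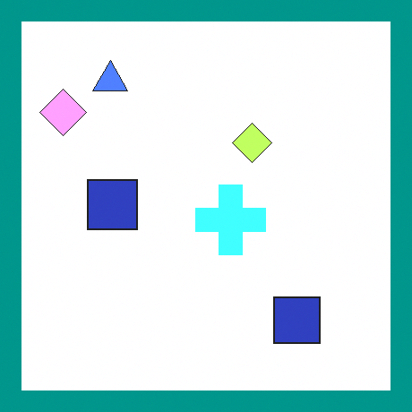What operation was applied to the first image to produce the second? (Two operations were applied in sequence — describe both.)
Brightened a lot, then framed with a teal border.

Every pixel — background and shapes alike — is uniformly brightened. A solid teal frame runs around the edge of the second image, with the content slightly shrunk inside it.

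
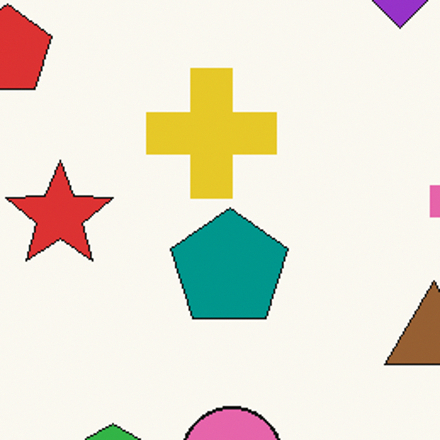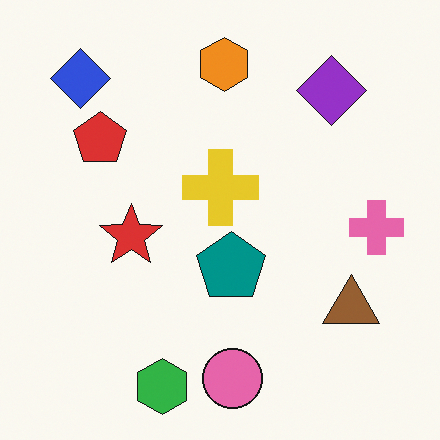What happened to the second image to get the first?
It was cropped to a noticeably smaller region and rescaled.

The visible shapes are larger and the field of view is narrower; shapes near the original edges may be partly or wholly outside the frame — a crop-and-rescale.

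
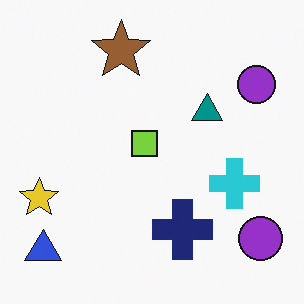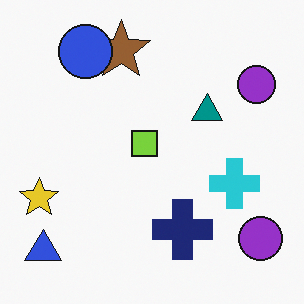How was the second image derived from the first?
The transformation is: overlaid with an additional blue circle.

A blue circle appears in the second image that is absent from the first.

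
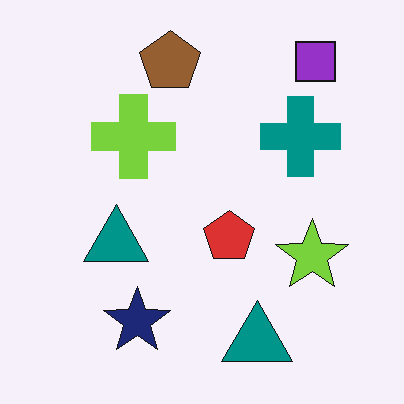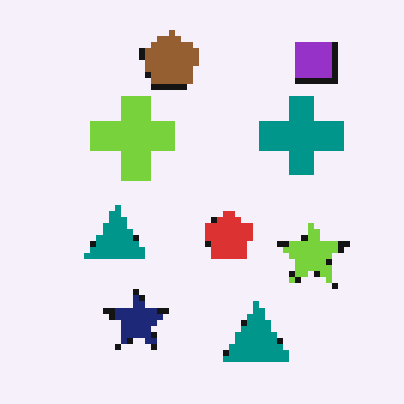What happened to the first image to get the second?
It was moderately pixelated.

Shapes are reduced to large square blocks; fine edges and outlines are lost — a downscale-then-upscale (mosaic) effect.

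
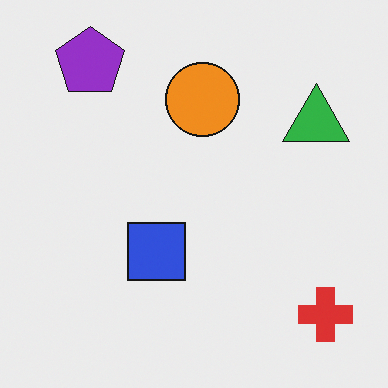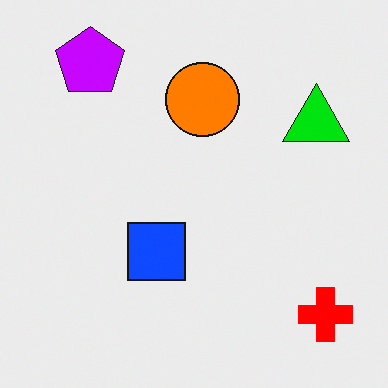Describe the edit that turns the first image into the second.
This is the original image heavily oversaturated.

All colors are more vivid — a global saturation change.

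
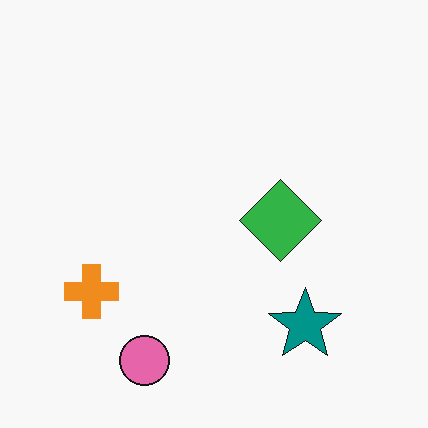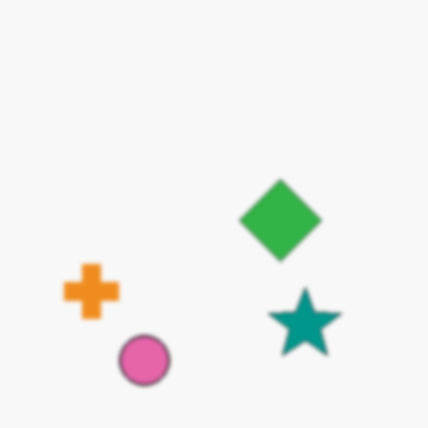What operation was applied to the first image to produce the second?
Given a subtle gaussian blur.

Shape edges and outlines are uniformly softened across the whole image.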